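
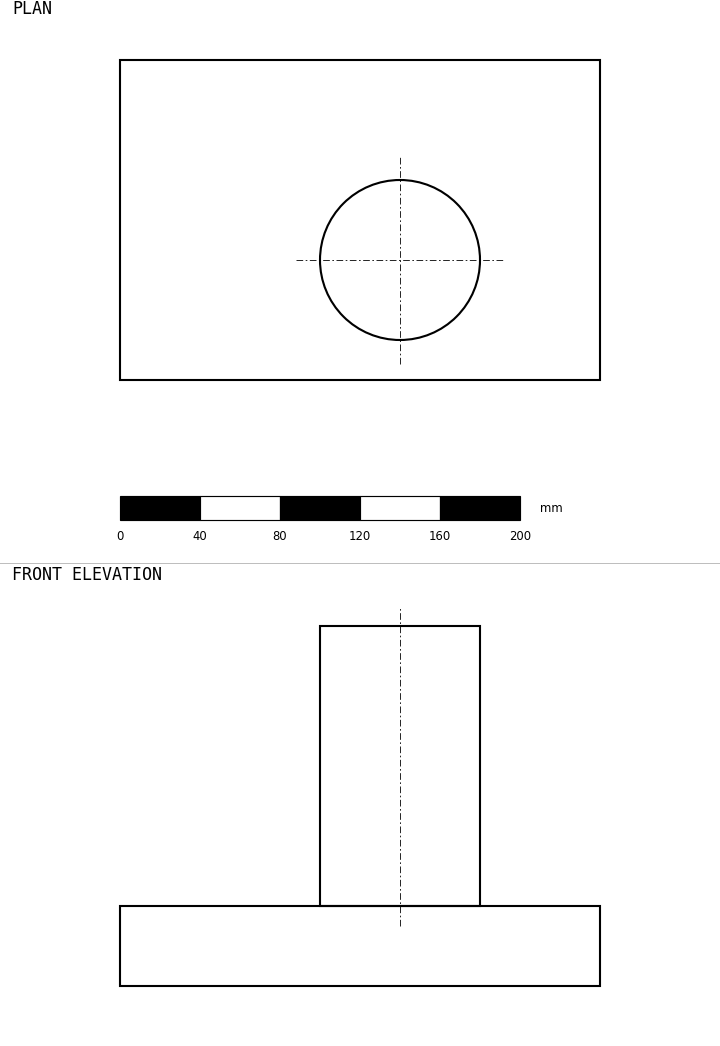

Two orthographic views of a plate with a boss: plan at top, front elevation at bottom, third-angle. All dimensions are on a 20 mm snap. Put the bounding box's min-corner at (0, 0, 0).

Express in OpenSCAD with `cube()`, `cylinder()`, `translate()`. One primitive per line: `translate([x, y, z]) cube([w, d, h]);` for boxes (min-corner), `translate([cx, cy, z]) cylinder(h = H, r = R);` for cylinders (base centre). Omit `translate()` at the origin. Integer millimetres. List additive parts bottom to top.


cube([240, 160, 40]);
translate([140, 60, 40]) cylinder(h = 140, r = 40);


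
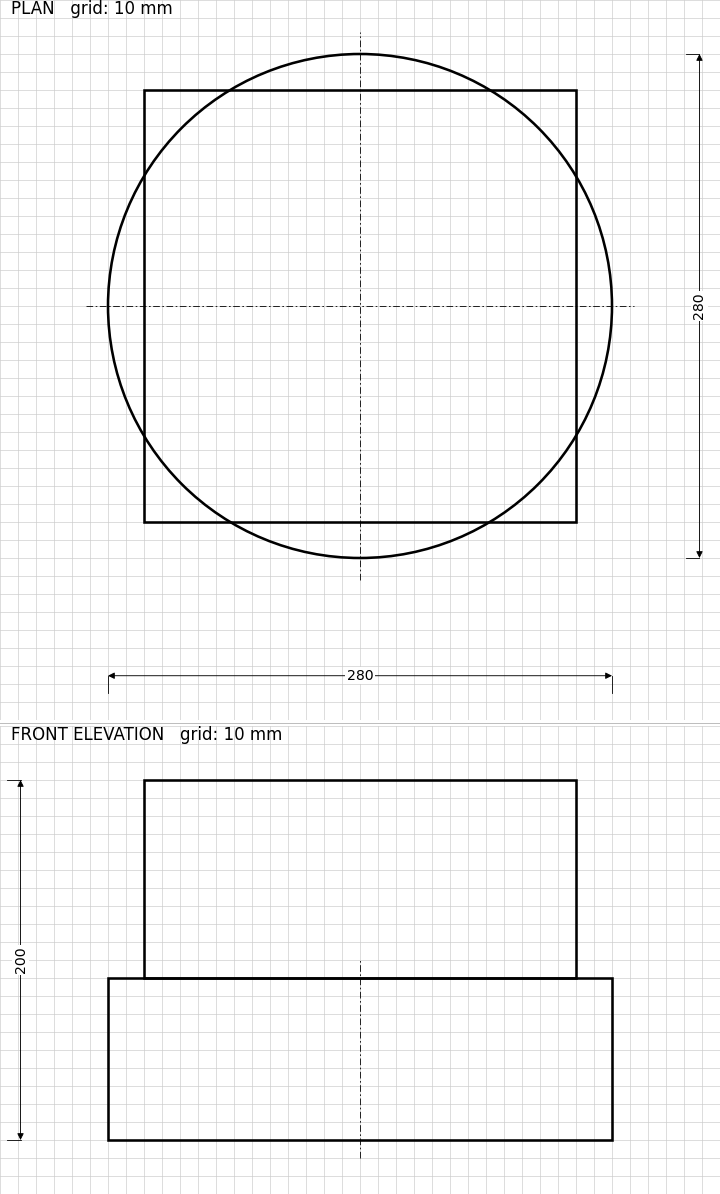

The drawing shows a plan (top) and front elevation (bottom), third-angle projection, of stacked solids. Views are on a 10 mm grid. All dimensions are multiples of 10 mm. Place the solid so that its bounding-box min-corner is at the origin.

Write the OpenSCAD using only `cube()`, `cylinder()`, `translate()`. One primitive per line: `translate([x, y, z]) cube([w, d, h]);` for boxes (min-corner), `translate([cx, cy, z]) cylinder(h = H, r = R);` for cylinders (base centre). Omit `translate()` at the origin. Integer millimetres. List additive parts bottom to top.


translate([140, 140, 0]) cylinder(h = 90, r = 140);
translate([20, 20, 90]) cube([240, 240, 110]);


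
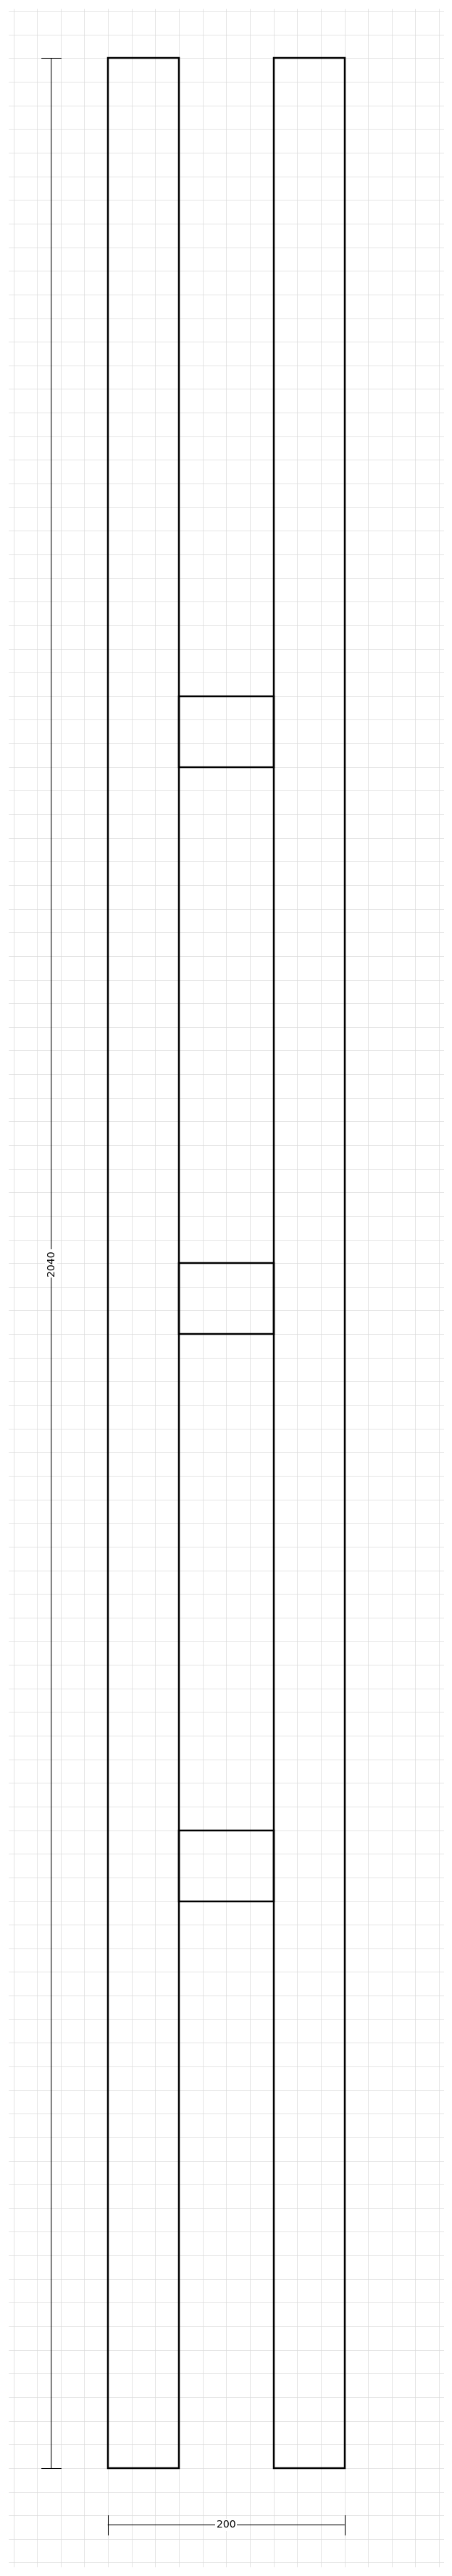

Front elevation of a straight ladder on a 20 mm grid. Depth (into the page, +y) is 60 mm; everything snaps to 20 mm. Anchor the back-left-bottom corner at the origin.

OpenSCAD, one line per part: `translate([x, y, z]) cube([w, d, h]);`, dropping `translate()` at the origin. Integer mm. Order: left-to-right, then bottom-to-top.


cube([60, 60, 2040]);
translate([60, 0, 480]) cube([80, 60, 60]);
translate([60, 0, 960]) cube([80, 60, 60]);
translate([60, 0, 1440]) cube([80, 60, 60]);
translate([140, 0, 0]) cube([60, 60, 2040]);


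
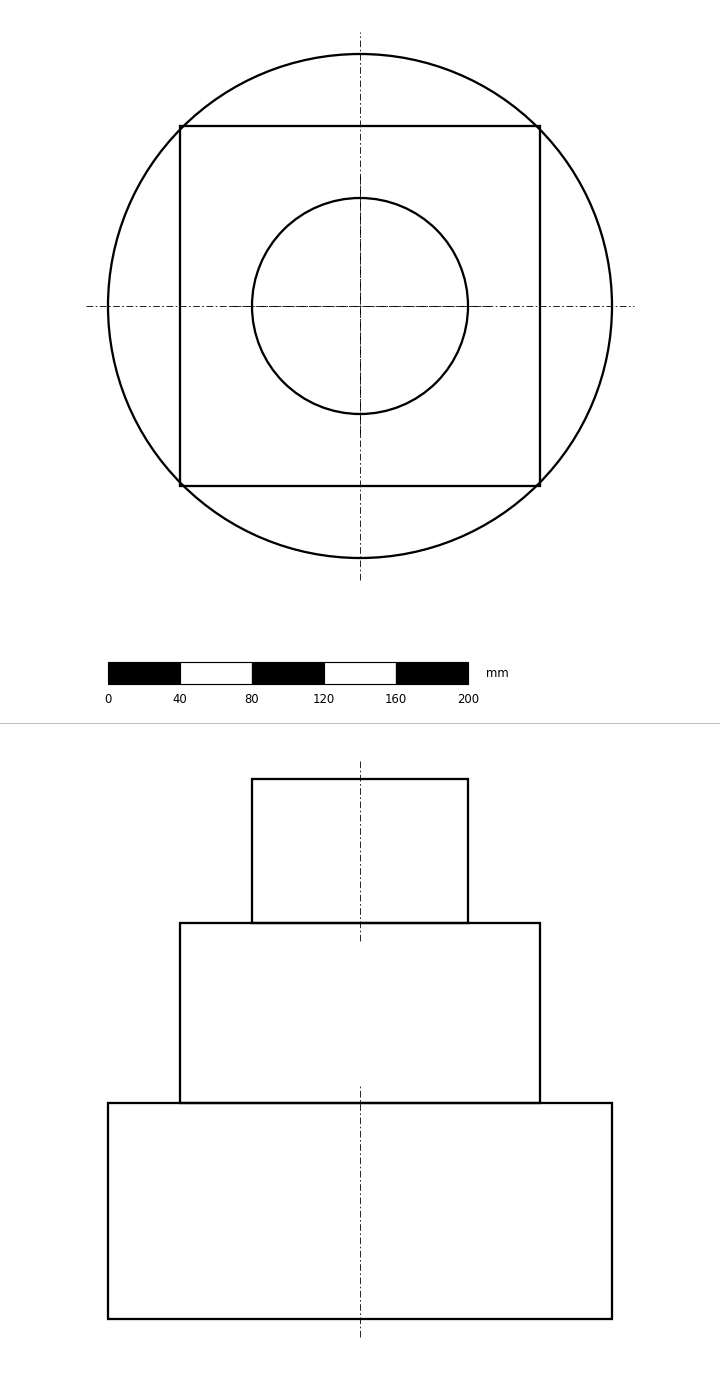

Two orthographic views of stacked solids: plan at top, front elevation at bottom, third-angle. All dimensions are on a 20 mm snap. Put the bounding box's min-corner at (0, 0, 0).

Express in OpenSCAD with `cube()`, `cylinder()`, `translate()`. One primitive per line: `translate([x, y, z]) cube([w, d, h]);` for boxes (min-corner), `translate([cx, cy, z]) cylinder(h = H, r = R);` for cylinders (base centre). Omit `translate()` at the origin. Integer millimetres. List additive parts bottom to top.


translate([140, 140, 0]) cylinder(h = 120, r = 140);
translate([40, 40, 120]) cube([200, 200, 100]);
translate([140, 140, 220]) cylinder(h = 80, r = 60);


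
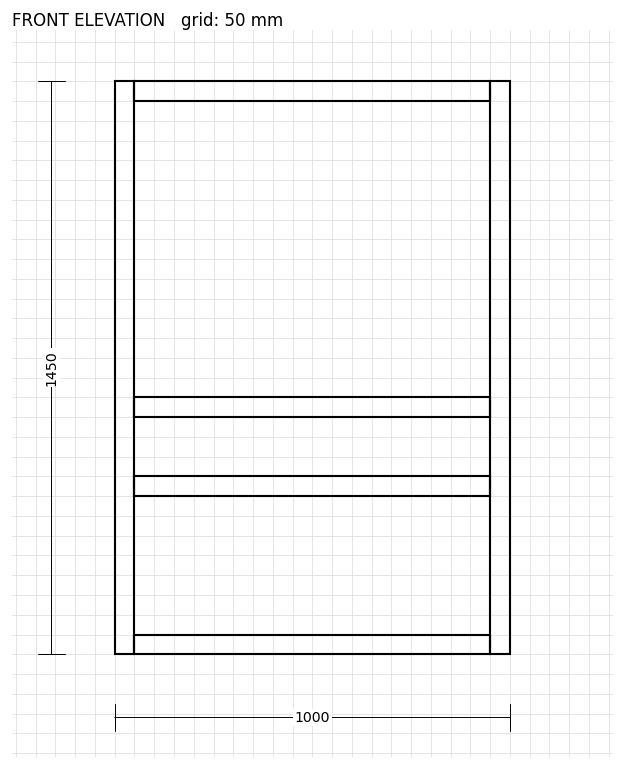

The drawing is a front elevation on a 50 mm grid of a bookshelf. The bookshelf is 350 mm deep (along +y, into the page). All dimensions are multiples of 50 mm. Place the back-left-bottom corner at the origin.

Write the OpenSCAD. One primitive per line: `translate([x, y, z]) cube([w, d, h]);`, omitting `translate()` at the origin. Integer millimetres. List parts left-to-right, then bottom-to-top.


cube([50, 350, 1450]);
translate([50, 0, 0]) cube([900, 350, 50]);
translate([50, 0, 400]) cube([900, 350, 50]);
translate([50, 0, 600]) cube([900, 350, 50]);
translate([50, 0, 1400]) cube([900, 350, 50]);
translate([950, 0, 0]) cube([50, 350, 1450]);


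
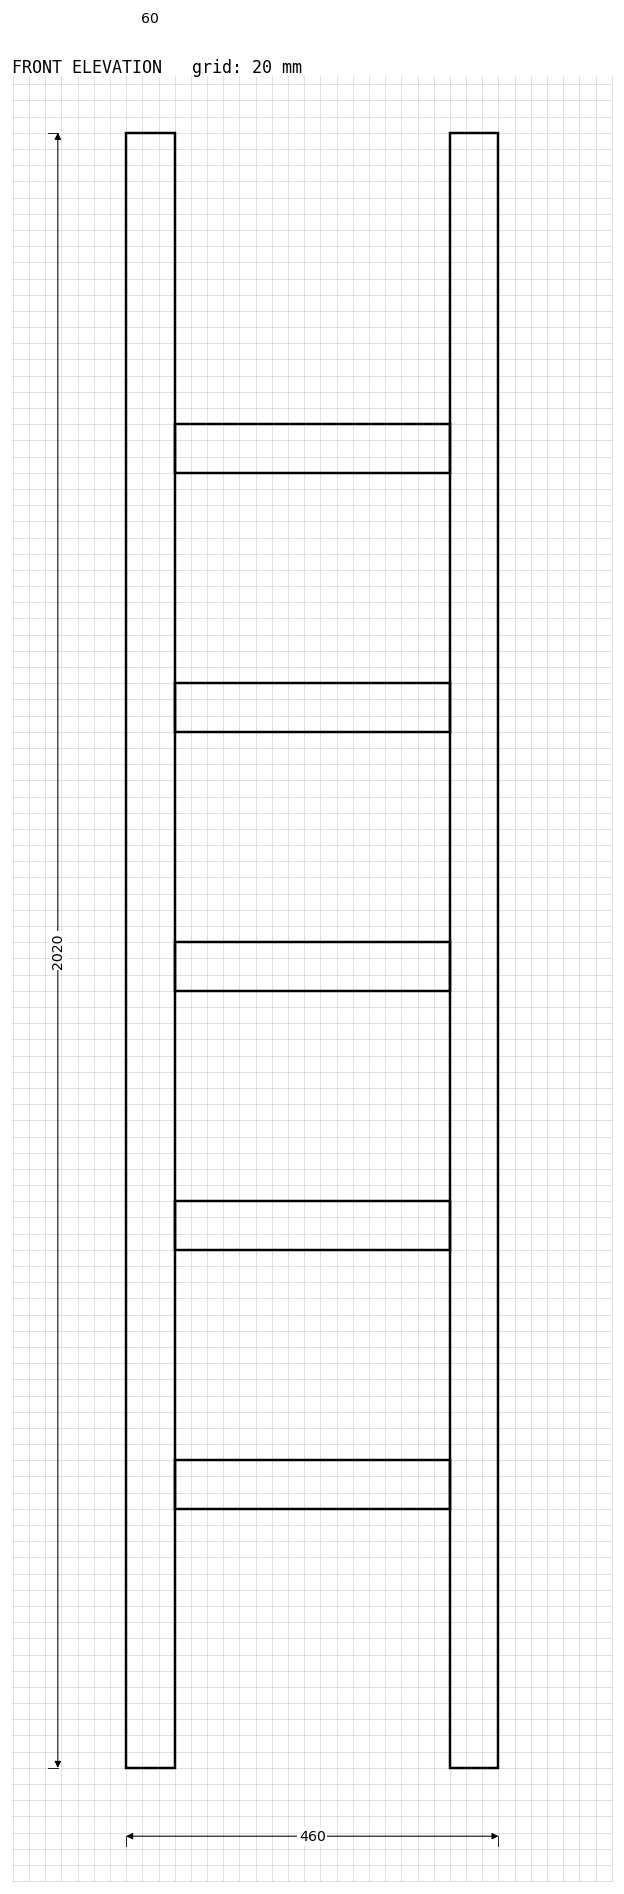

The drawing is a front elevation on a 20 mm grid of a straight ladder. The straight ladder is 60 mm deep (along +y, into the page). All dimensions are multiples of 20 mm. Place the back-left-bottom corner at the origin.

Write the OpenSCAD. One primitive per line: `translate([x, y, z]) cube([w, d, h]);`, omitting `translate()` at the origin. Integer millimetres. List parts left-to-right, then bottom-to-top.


cube([60, 60, 2020]);
translate([60, 0, 320]) cube([340, 60, 60]);
translate([60, 0, 640]) cube([340, 60, 60]);
translate([60, 0, 960]) cube([340, 60, 60]);
translate([60, 0, 1280]) cube([340, 60, 60]);
translate([60, 0, 1600]) cube([340, 60, 60]);
translate([400, 0, 0]) cube([60, 60, 2020]);


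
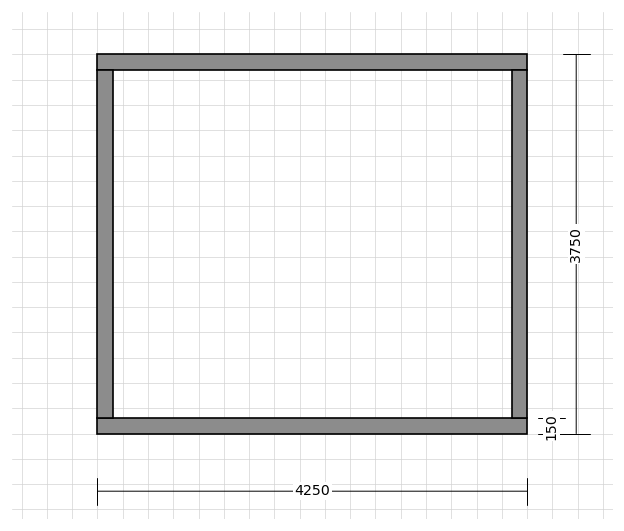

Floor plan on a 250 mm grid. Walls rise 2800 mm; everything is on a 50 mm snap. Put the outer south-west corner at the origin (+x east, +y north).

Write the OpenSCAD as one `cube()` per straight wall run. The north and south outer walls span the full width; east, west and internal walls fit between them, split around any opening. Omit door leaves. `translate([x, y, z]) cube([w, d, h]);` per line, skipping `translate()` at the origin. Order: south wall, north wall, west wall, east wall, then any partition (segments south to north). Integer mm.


cube([4250, 150, 2800]);
translate([0, 3600, 0]) cube([4250, 150, 2800]);
translate([0, 150, 0]) cube([150, 3450, 2800]);
translate([4100, 150, 0]) cube([150, 3450, 2800]);


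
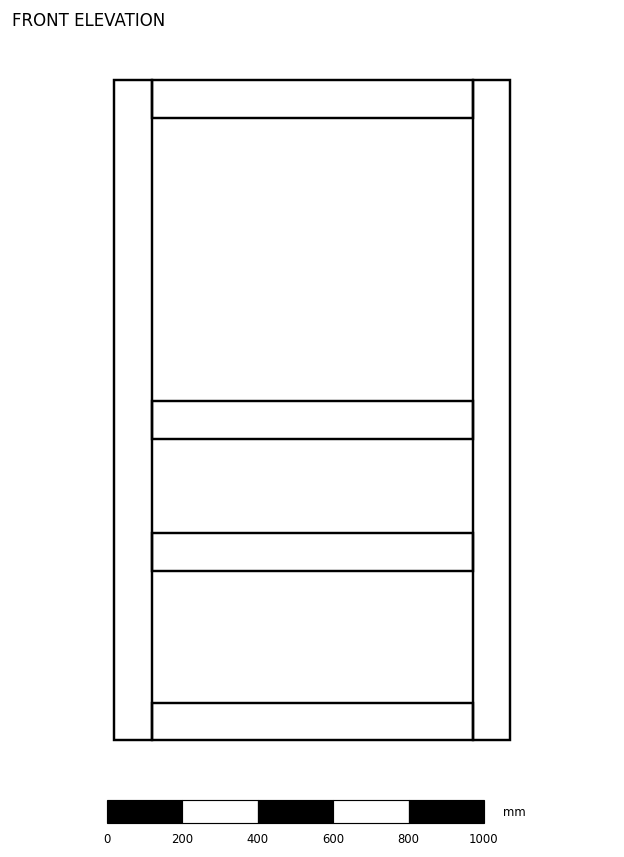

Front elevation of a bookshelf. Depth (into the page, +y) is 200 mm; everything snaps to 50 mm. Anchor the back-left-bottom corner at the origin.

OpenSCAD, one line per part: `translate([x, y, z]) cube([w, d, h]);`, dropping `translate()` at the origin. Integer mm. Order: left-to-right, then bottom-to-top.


cube([100, 200, 1750]);
translate([100, 0, 0]) cube([850, 200, 100]);
translate([100, 0, 450]) cube([850, 200, 100]);
translate([100, 0, 800]) cube([850, 200, 100]);
translate([100, 0, 1650]) cube([850, 200, 100]);
translate([950, 0, 0]) cube([100, 200, 1750]);


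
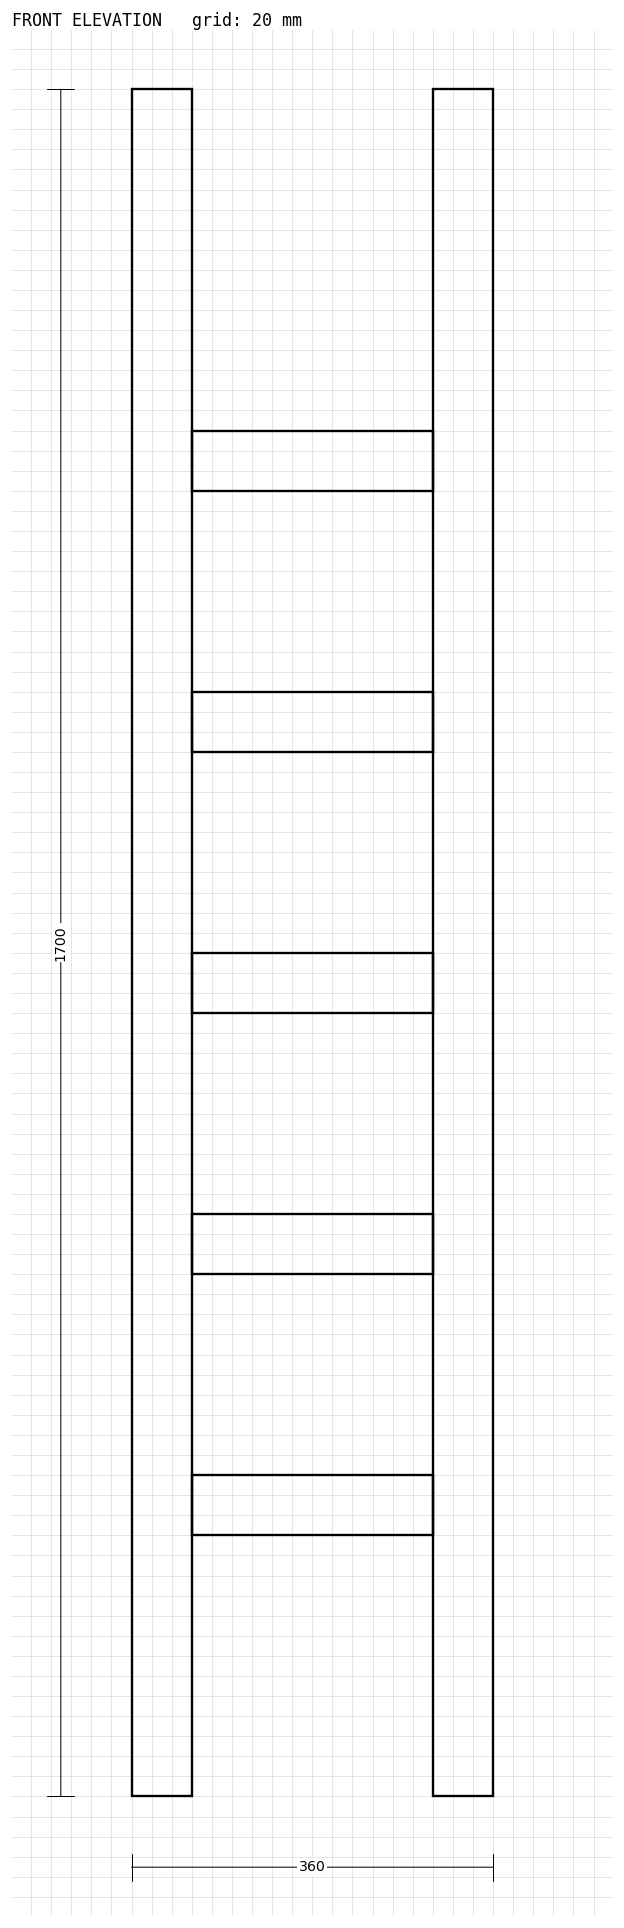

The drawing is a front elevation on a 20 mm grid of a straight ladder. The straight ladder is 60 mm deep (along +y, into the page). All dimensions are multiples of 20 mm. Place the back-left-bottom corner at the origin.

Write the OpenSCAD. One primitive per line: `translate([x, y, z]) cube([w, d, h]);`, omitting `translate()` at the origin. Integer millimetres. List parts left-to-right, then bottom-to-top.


cube([60, 60, 1700]);
translate([60, 0, 260]) cube([240, 60, 60]);
translate([60, 0, 520]) cube([240, 60, 60]);
translate([60, 0, 780]) cube([240, 60, 60]);
translate([60, 0, 1040]) cube([240, 60, 60]);
translate([60, 0, 1300]) cube([240, 60, 60]);
translate([300, 0, 0]) cube([60, 60, 1700]);


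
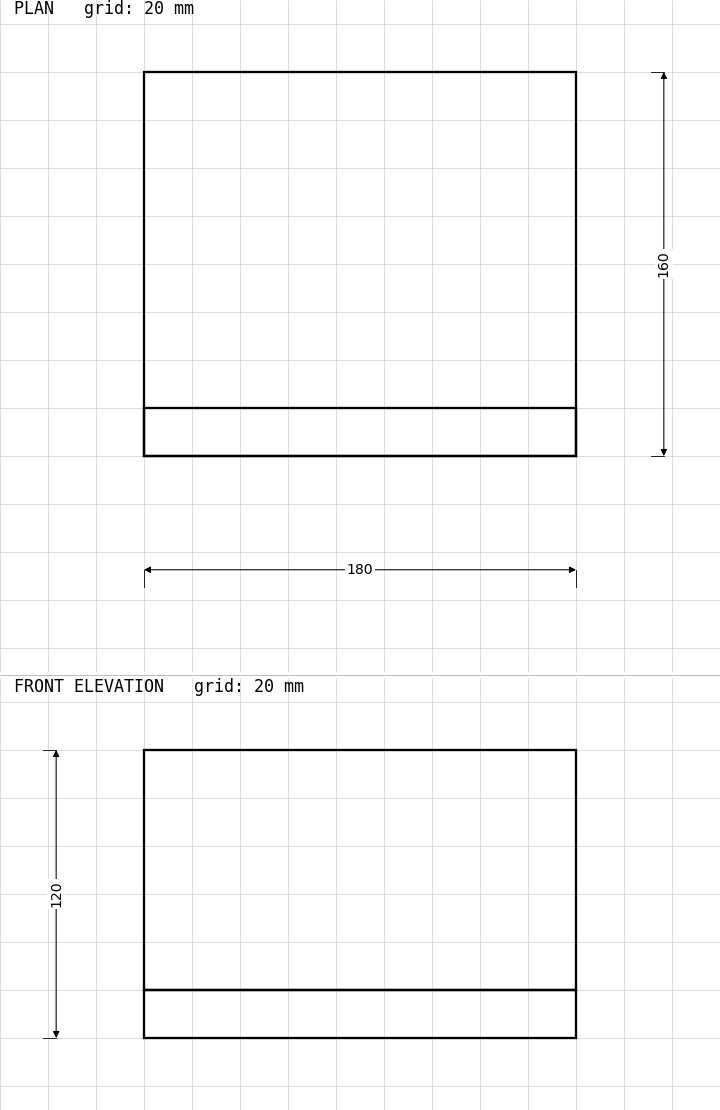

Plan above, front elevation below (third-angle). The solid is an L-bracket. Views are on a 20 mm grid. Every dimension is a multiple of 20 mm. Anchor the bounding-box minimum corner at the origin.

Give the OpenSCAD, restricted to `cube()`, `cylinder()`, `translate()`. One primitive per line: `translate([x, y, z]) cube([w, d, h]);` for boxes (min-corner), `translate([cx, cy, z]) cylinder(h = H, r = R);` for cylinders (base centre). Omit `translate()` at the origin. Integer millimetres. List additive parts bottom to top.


cube([180, 160, 20]);
translate([0, 0, 20]) cube([180, 20, 100]);


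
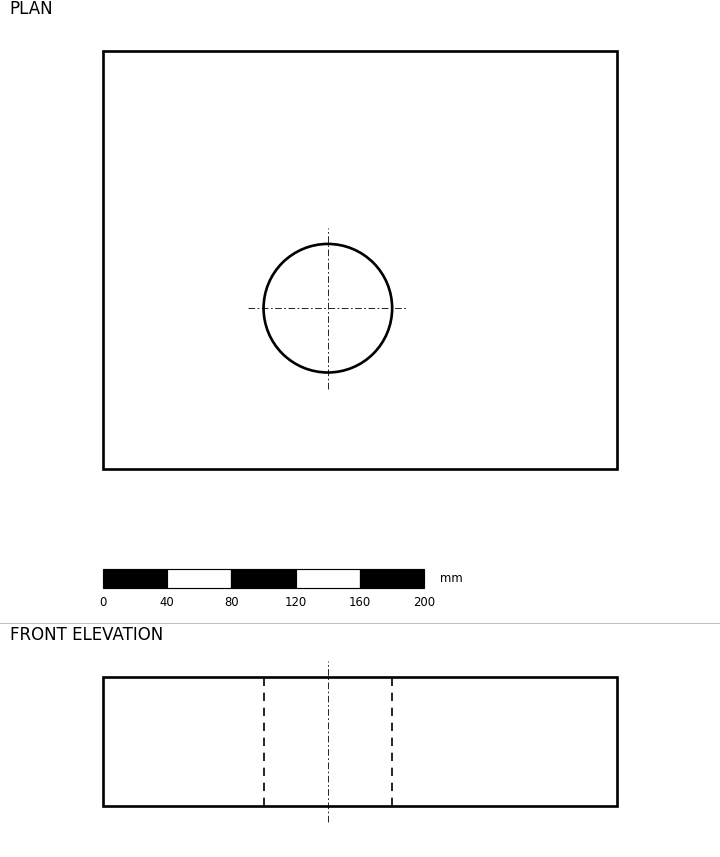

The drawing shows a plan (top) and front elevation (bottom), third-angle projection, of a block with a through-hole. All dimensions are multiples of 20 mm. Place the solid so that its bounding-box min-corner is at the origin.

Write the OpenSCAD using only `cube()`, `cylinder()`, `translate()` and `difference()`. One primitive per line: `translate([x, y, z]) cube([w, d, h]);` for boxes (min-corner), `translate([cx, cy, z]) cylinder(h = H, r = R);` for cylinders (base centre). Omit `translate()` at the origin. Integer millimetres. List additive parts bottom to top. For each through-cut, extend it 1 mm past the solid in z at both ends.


difference() {
  cube([320, 260, 80]);
  translate([140, 100, -1]) cylinder(h = 82, r = 40);
}


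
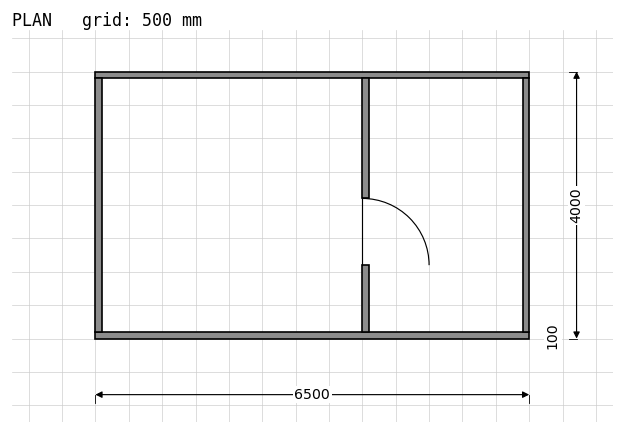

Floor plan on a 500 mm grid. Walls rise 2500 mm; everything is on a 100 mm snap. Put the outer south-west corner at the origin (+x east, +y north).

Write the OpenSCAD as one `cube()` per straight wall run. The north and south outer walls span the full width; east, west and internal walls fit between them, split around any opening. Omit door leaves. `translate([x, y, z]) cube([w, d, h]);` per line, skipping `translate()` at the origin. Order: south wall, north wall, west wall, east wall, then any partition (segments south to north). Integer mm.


cube([6500, 100, 2500]);
translate([0, 3900, 0]) cube([6500, 100, 2500]);
translate([0, 100, 0]) cube([100, 3800, 2500]);
translate([6400, 100, 0]) cube([100, 3800, 2500]);
translate([4000, 100, 0]) cube([100, 1000, 2500]);
translate([4000, 2100, 0]) cube([100, 1800, 2500]);


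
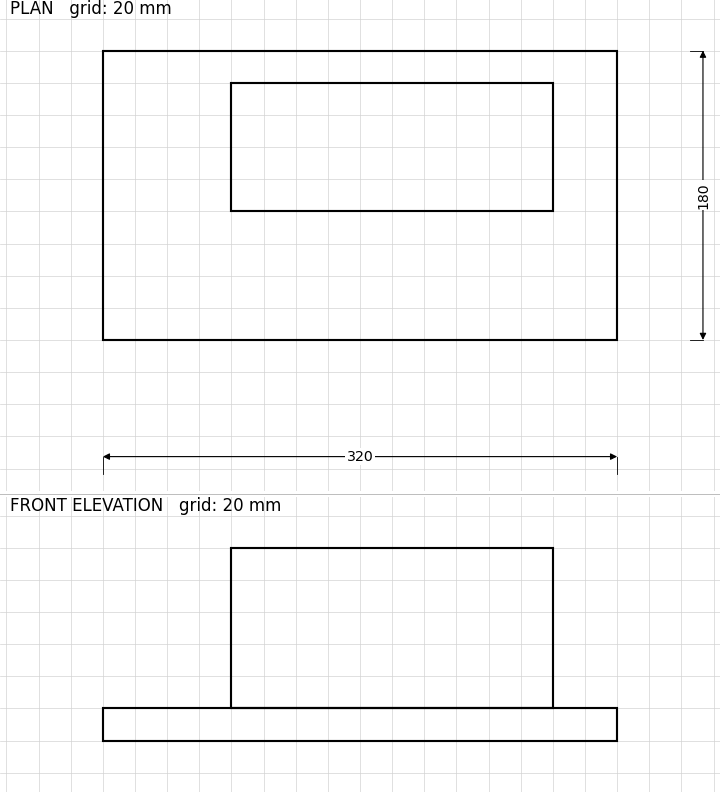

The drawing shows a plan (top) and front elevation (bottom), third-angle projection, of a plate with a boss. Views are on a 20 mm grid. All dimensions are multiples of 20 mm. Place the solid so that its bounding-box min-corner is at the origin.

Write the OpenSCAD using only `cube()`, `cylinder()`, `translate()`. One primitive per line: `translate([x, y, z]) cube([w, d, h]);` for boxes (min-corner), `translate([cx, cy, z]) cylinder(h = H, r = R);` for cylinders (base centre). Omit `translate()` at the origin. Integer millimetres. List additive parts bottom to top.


cube([320, 180, 20]);
translate([80, 80, 20]) cube([200, 80, 100]);


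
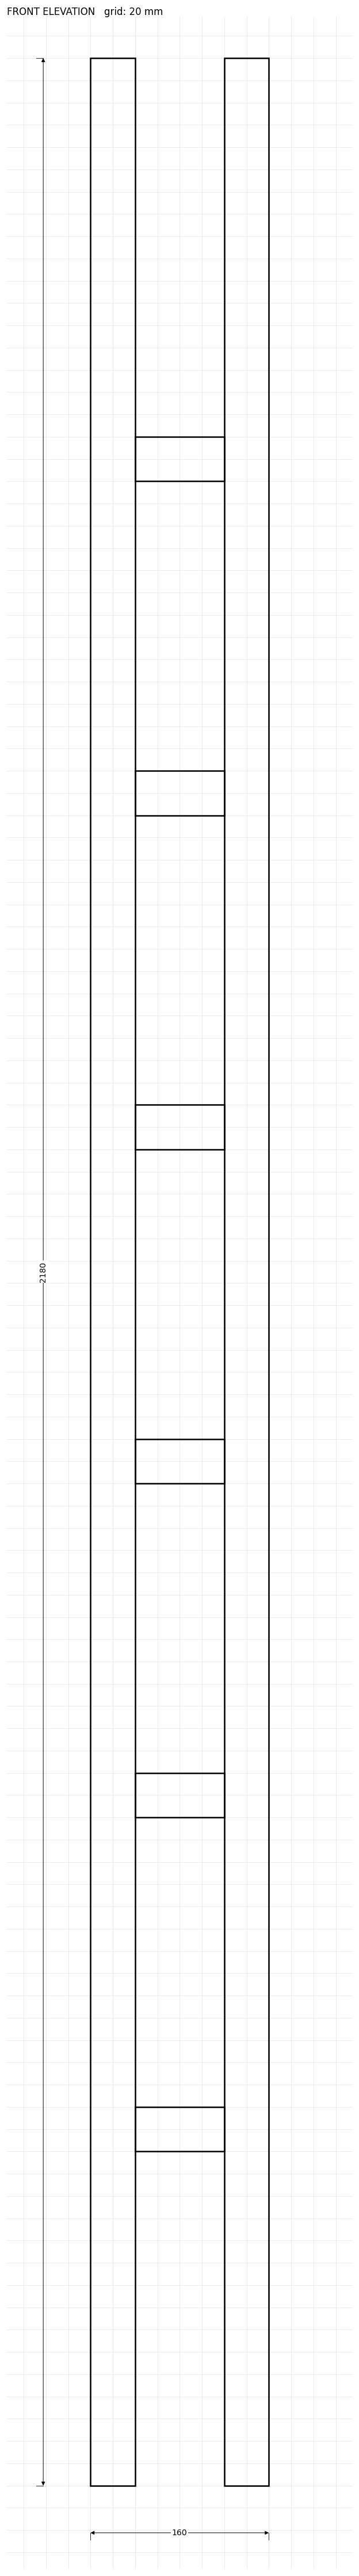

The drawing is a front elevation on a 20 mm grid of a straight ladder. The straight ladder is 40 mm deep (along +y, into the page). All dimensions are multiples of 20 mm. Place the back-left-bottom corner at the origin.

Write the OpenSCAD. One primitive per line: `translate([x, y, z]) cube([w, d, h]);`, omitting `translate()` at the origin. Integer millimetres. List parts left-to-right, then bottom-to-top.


cube([40, 40, 2180]);
translate([40, 0, 300]) cube([80, 40, 40]);
translate([40, 0, 600]) cube([80, 40, 40]);
translate([40, 0, 900]) cube([80, 40, 40]);
translate([40, 0, 1200]) cube([80, 40, 40]);
translate([40, 0, 1500]) cube([80, 40, 40]);
translate([40, 0, 1800]) cube([80, 40, 40]);
translate([120, 0, 0]) cube([40, 40, 2180]);


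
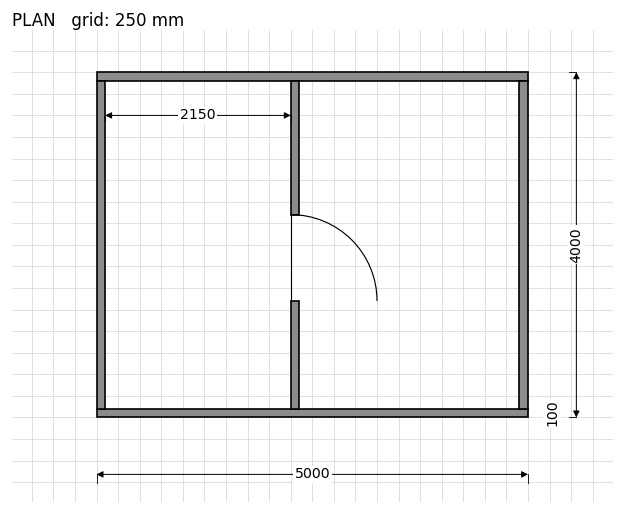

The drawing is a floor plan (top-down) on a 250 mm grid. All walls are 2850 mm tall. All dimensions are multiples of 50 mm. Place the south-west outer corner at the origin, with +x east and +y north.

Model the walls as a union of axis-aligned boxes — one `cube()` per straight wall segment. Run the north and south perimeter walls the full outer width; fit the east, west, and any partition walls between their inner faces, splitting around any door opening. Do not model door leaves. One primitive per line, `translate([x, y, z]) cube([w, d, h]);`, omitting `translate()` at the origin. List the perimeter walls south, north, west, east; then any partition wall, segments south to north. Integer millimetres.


cube([5000, 100, 2850]);
translate([0, 3900, 0]) cube([5000, 100, 2850]);
translate([0, 100, 0]) cube([100, 3800, 2850]);
translate([4900, 100, 0]) cube([100, 3800, 2850]);
translate([2250, 100, 0]) cube([100, 1250, 2850]);
translate([2250, 2350, 0]) cube([100, 1550, 2850]);


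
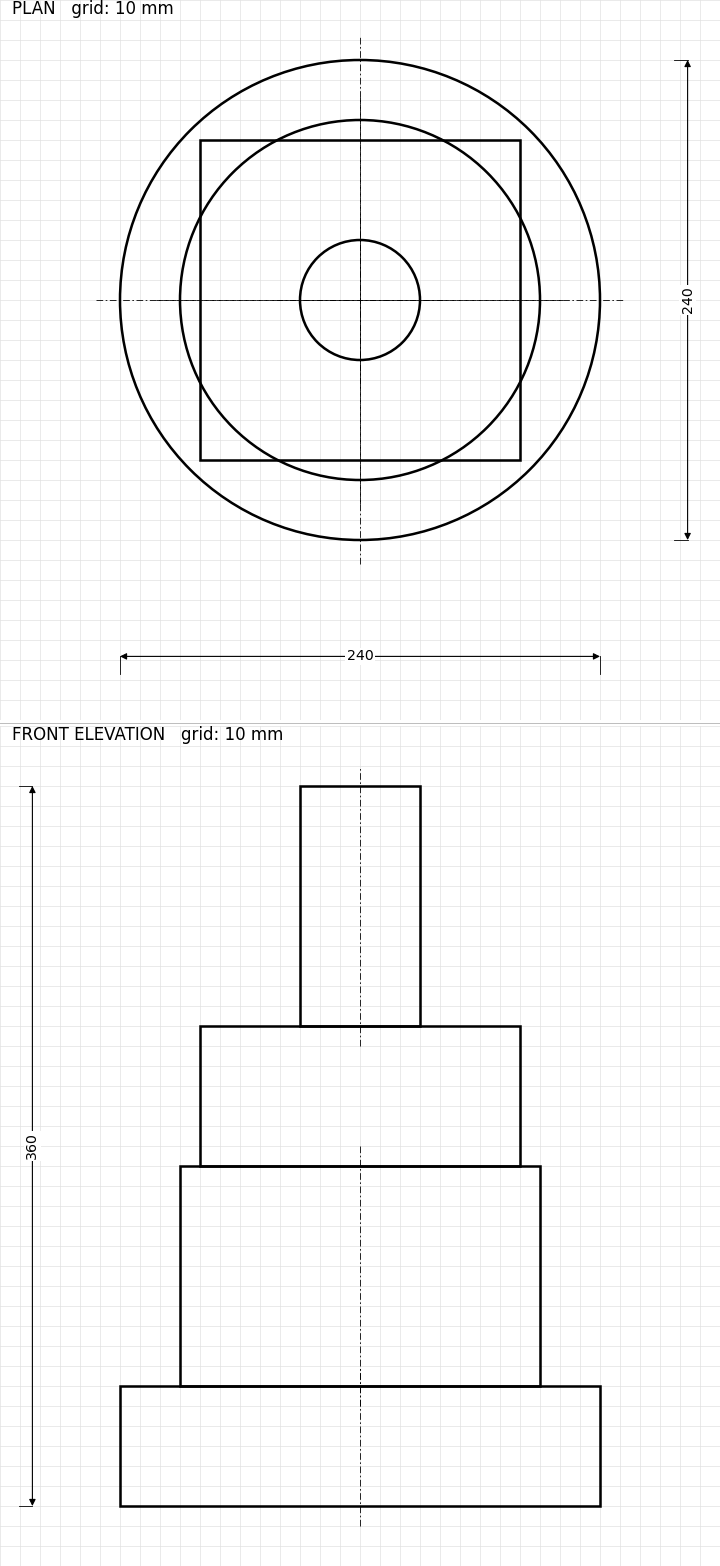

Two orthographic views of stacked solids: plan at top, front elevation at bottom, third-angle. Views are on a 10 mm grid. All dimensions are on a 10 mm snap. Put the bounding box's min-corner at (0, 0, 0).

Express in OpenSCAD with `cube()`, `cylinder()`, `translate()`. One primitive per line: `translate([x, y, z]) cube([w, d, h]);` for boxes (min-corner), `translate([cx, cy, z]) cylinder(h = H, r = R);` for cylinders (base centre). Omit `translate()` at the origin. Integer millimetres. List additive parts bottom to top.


translate([120, 120, 0]) cylinder(h = 60, r = 120);
translate([120, 120, 60]) cylinder(h = 110, r = 90);
translate([40, 40, 170]) cube([160, 160, 70]);
translate([120, 120, 240]) cylinder(h = 120, r = 30);


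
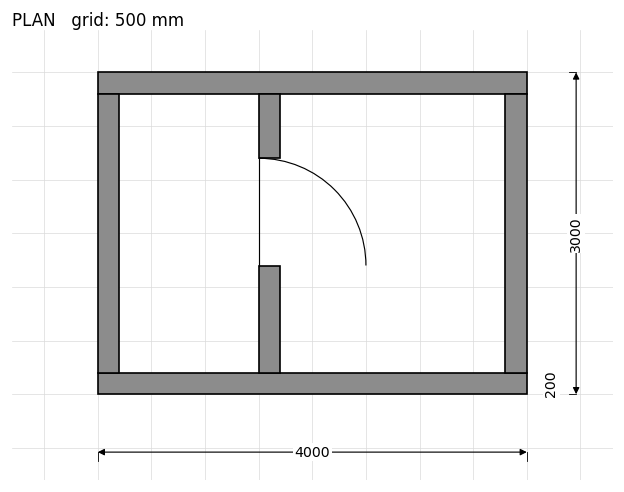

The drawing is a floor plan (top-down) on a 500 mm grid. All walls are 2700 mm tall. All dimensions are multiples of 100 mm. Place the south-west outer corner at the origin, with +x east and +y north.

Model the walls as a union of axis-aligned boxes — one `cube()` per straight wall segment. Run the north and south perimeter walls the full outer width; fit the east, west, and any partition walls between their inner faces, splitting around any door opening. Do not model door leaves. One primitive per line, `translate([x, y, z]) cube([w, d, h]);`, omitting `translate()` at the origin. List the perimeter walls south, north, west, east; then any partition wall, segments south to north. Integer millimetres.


cube([4000, 200, 2700]);
translate([0, 2800, 0]) cube([4000, 200, 2700]);
translate([0, 200, 0]) cube([200, 2600, 2700]);
translate([3800, 200, 0]) cube([200, 2600, 2700]);
translate([1500, 200, 0]) cube([200, 1000, 2700]);
translate([1500, 2200, 0]) cube([200, 600, 2700]);


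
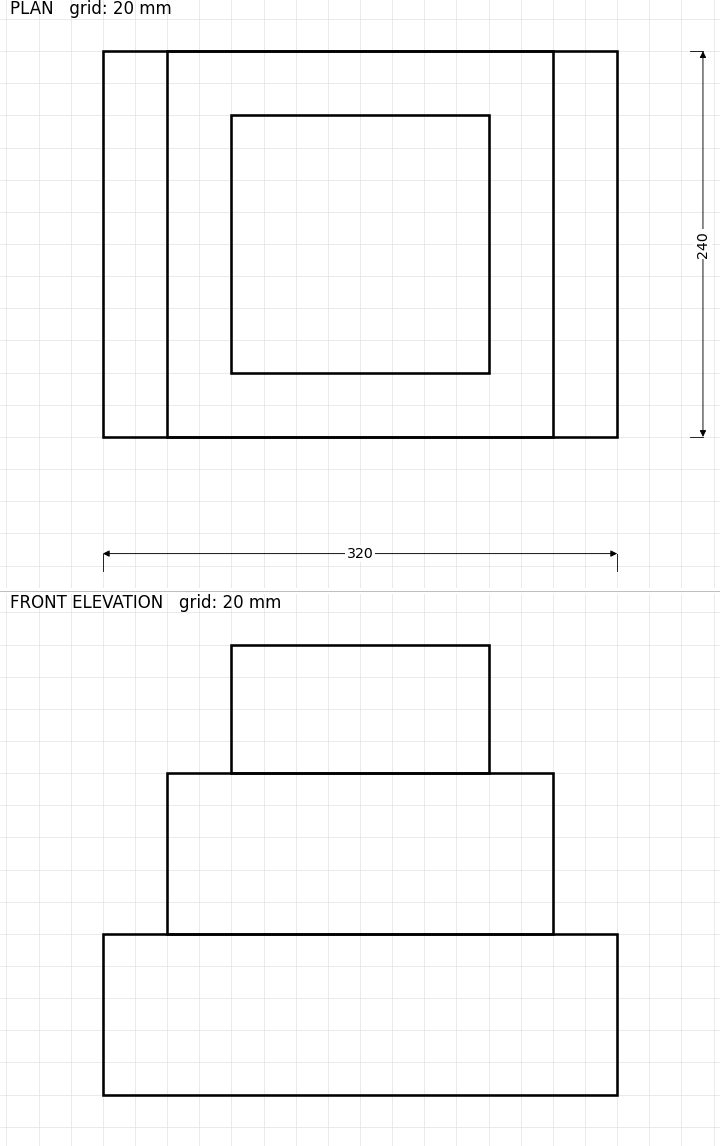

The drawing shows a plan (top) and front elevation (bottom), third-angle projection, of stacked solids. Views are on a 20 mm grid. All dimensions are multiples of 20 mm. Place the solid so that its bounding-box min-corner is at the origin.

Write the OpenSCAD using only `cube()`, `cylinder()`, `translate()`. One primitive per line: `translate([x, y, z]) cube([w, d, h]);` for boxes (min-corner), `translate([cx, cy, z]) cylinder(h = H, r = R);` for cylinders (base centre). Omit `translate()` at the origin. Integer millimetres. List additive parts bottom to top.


cube([320, 240, 100]);
translate([40, 0, 100]) cube([240, 240, 100]);
translate([80, 40, 200]) cube([160, 160, 80]);


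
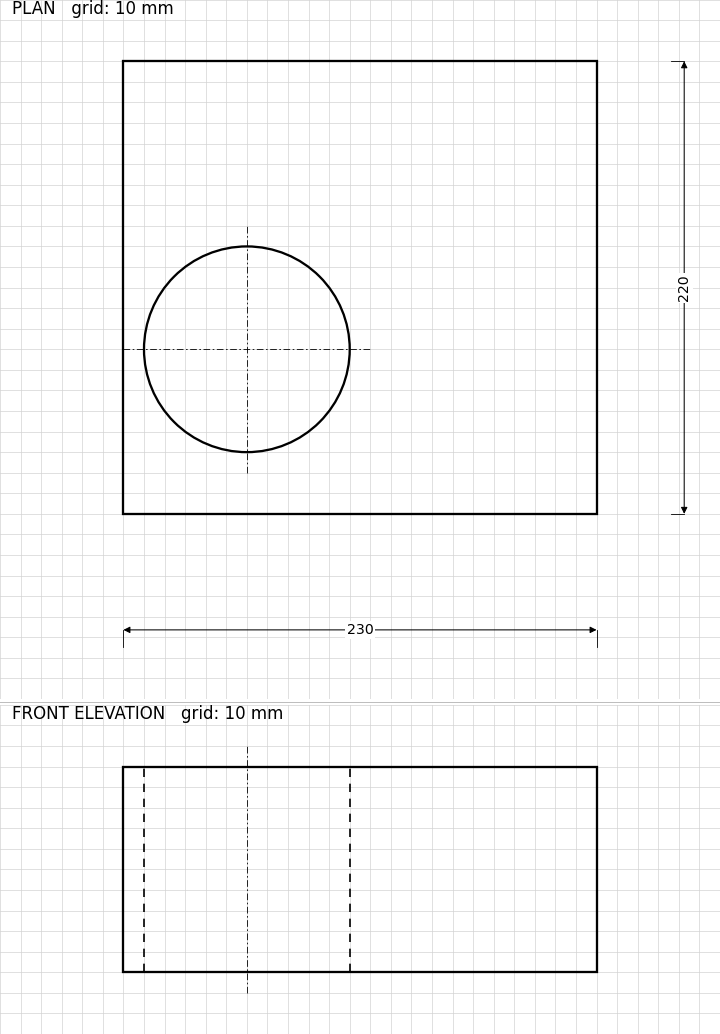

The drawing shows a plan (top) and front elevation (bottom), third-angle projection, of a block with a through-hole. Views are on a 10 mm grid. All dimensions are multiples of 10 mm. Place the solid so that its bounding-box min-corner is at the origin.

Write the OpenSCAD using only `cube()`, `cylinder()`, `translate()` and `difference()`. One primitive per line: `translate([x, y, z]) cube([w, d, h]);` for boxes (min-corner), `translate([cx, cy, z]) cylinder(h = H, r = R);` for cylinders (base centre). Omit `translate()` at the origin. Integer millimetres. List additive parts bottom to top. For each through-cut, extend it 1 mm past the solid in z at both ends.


difference() {
  cube([230, 220, 100]);
  translate([60, 80, -1]) cylinder(h = 102, r = 50);
}


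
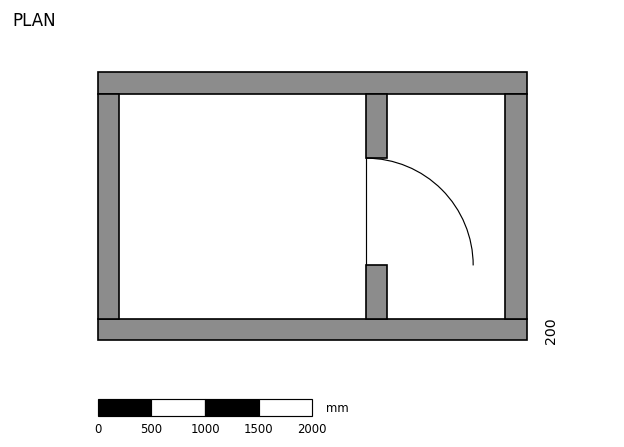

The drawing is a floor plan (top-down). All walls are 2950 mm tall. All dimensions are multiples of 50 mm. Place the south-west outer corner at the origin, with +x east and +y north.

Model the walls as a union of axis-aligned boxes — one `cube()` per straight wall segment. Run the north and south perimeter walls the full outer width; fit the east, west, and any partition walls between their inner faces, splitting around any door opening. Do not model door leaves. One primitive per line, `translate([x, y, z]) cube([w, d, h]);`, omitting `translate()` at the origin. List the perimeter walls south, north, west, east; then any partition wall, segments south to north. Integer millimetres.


cube([4000, 200, 2950]);
translate([0, 2300, 0]) cube([4000, 200, 2950]);
translate([0, 200, 0]) cube([200, 2100, 2950]);
translate([3800, 200, 0]) cube([200, 2100, 2950]);
translate([2500, 200, 0]) cube([200, 500, 2950]);
translate([2500, 1700, 0]) cube([200, 600, 2950]);


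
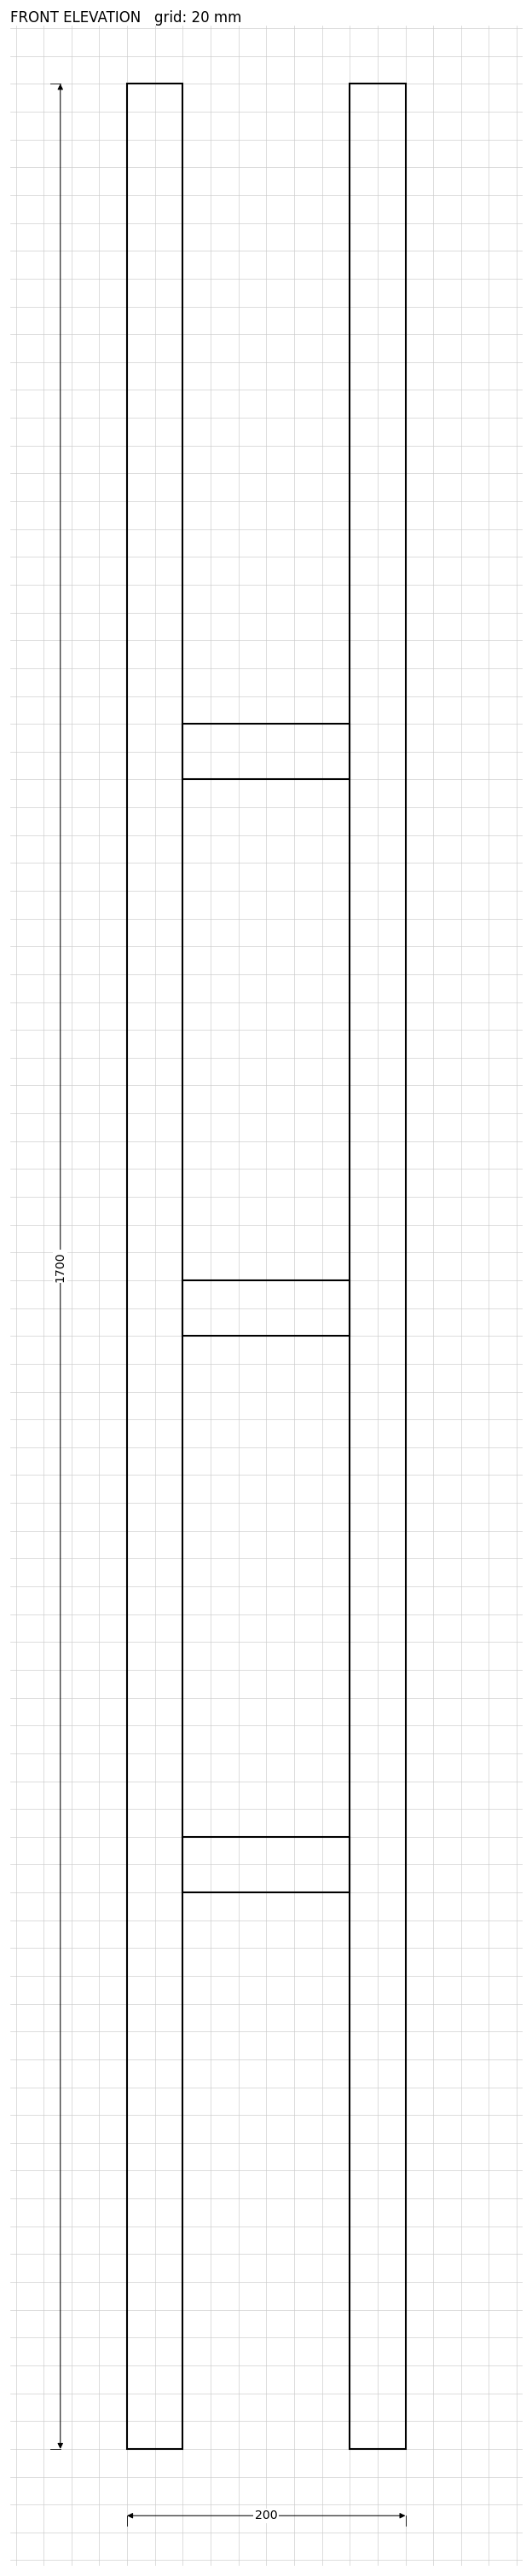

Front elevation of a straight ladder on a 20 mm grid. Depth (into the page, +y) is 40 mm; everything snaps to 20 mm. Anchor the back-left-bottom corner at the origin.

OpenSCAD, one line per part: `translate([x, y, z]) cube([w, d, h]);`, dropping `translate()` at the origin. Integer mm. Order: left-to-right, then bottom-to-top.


cube([40, 40, 1700]);
translate([40, 0, 400]) cube([120, 40, 40]);
translate([40, 0, 800]) cube([120, 40, 40]);
translate([40, 0, 1200]) cube([120, 40, 40]);
translate([160, 0, 0]) cube([40, 40, 1700]);


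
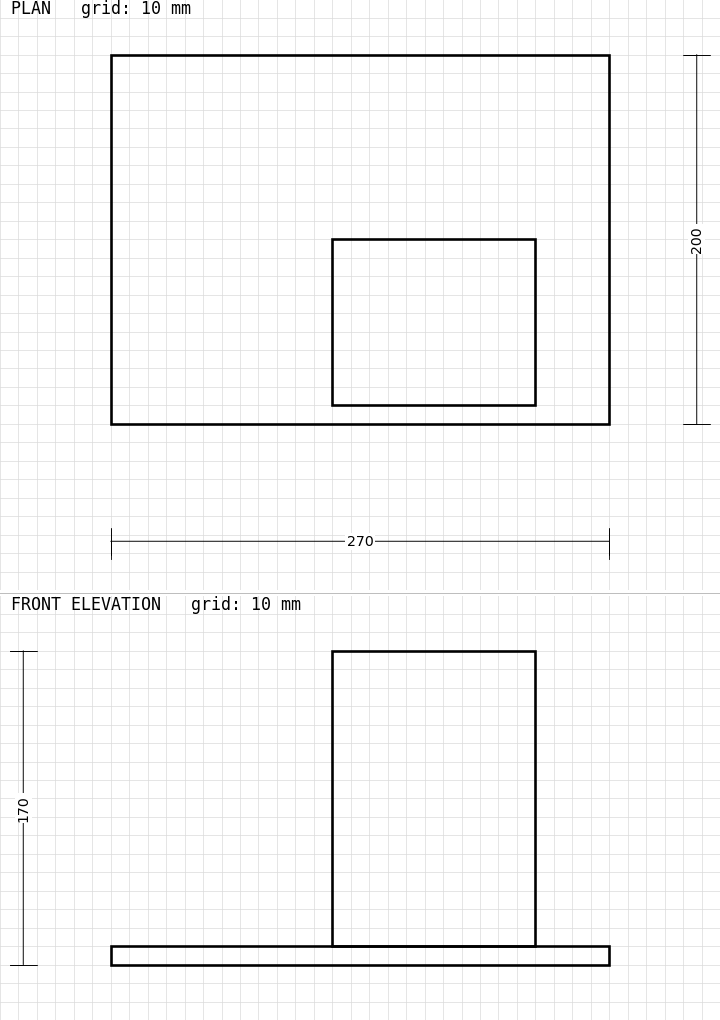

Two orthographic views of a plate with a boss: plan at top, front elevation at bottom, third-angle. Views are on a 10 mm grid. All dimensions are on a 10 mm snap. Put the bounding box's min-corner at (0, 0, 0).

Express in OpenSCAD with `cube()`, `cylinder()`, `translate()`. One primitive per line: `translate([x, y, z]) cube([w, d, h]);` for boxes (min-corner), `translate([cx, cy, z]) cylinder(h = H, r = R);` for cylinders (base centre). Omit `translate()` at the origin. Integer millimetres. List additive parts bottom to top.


cube([270, 200, 10]);
translate([120, 10, 10]) cube([110, 90, 160]);


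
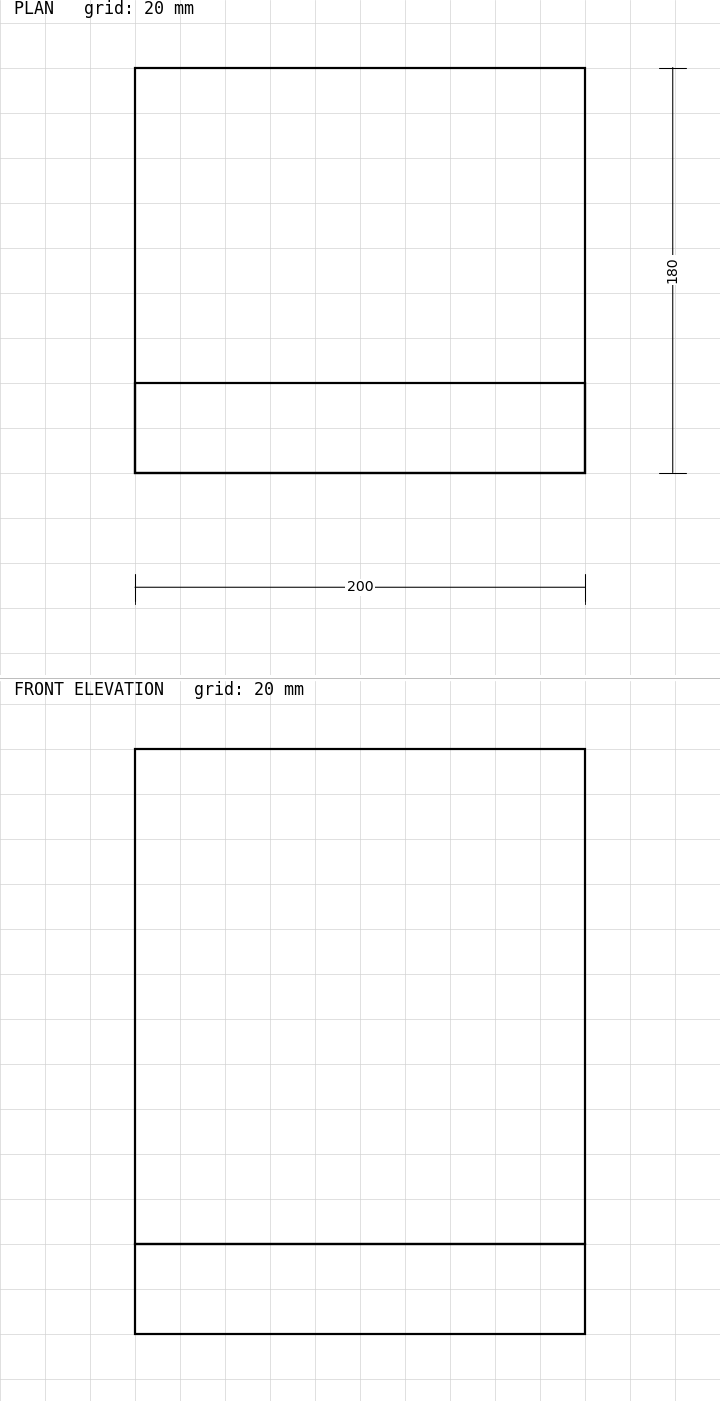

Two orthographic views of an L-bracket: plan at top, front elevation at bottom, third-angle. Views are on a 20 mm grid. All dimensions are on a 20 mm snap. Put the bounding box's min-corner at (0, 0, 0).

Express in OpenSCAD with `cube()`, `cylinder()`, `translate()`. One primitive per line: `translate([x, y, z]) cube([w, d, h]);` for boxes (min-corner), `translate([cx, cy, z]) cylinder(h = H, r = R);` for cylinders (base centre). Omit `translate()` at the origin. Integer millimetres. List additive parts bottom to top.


cube([200, 180, 40]);
translate([0, 0, 40]) cube([200, 40, 220]);


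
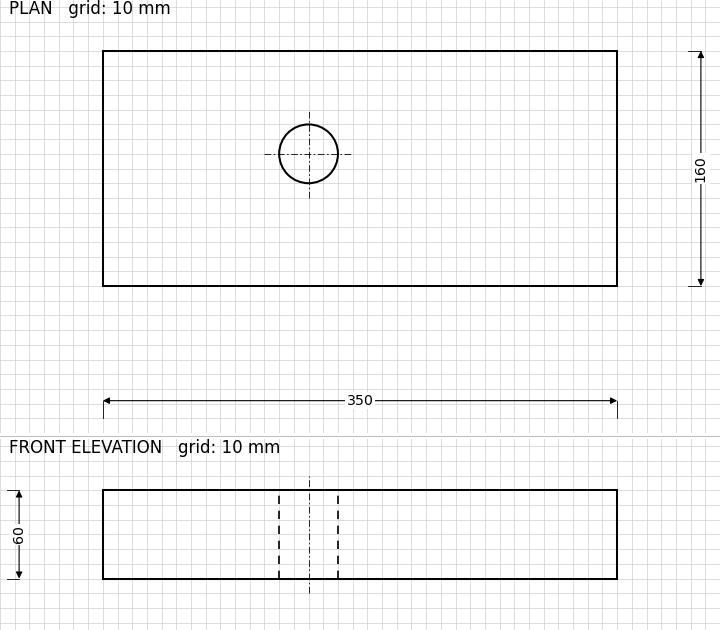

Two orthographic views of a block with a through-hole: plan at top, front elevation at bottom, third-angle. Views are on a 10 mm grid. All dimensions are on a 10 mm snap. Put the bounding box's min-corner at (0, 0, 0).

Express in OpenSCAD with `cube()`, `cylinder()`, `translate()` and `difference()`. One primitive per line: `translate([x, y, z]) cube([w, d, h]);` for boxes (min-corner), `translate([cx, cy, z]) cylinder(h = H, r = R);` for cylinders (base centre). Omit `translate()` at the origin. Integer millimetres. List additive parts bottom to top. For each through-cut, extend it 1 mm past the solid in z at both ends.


difference() {
  cube([350, 160, 60]);
  translate([140, 90, -1]) cylinder(h = 62, r = 20);
}


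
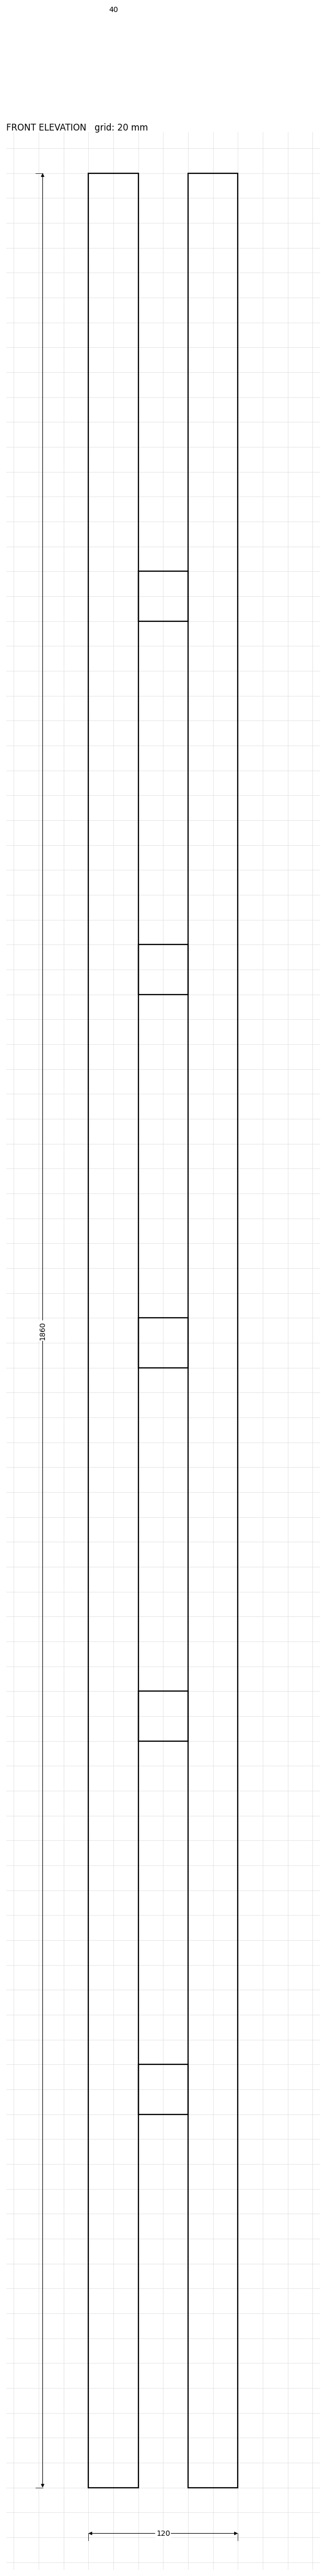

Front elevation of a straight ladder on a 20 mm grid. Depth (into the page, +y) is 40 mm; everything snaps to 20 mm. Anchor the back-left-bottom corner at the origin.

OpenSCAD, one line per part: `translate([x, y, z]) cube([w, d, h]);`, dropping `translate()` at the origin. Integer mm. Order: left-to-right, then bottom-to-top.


cube([40, 40, 1860]);
translate([40, 0, 300]) cube([40, 40, 40]);
translate([40, 0, 600]) cube([40, 40, 40]);
translate([40, 0, 900]) cube([40, 40, 40]);
translate([40, 0, 1200]) cube([40, 40, 40]);
translate([40, 0, 1500]) cube([40, 40, 40]);
translate([80, 0, 0]) cube([40, 40, 1860]);


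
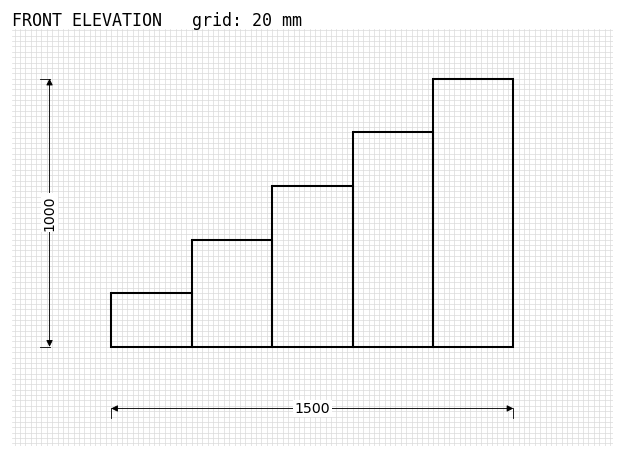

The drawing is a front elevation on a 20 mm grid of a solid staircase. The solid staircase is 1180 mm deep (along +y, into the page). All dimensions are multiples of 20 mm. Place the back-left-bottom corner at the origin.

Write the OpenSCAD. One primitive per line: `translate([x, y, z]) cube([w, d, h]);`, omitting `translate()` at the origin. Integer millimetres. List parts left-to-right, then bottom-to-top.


cube([300, 1180, 200]);
translate([300, 0, 0]) cube([300, 1180, 400]);
translate([600, 0, 0]) cube([300, 1180, 600]);
translate([900, 0, 0]) cube([300, 1180, 800]);
translate([1200, 0, 0]) cube([300, 1180, 1000]);


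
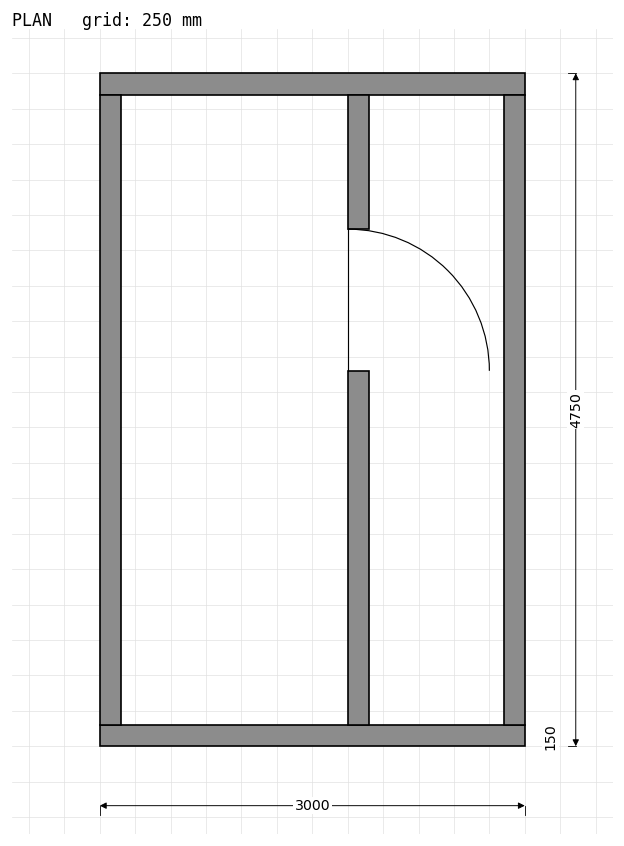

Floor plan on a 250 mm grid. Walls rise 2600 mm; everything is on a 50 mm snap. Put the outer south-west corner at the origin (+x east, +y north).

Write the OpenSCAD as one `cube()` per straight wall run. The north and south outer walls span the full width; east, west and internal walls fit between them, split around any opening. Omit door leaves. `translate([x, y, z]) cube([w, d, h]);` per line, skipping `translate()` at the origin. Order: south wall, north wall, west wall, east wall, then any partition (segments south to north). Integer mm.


cube([3000, 150, 2600]);
translate([0, 4600, 0]) cube([3000, 150, 2600]);
translate([0, 150, 0]) cube([150, 4450, 2600]);
translate([2850, 150, 0]) cube([150, 4450, 2600]);
translate([1750, 150, 0]) cube([150, 2500, 2600]);
translate([1750, 3650, 0]) cube([150, 950, 2600]);


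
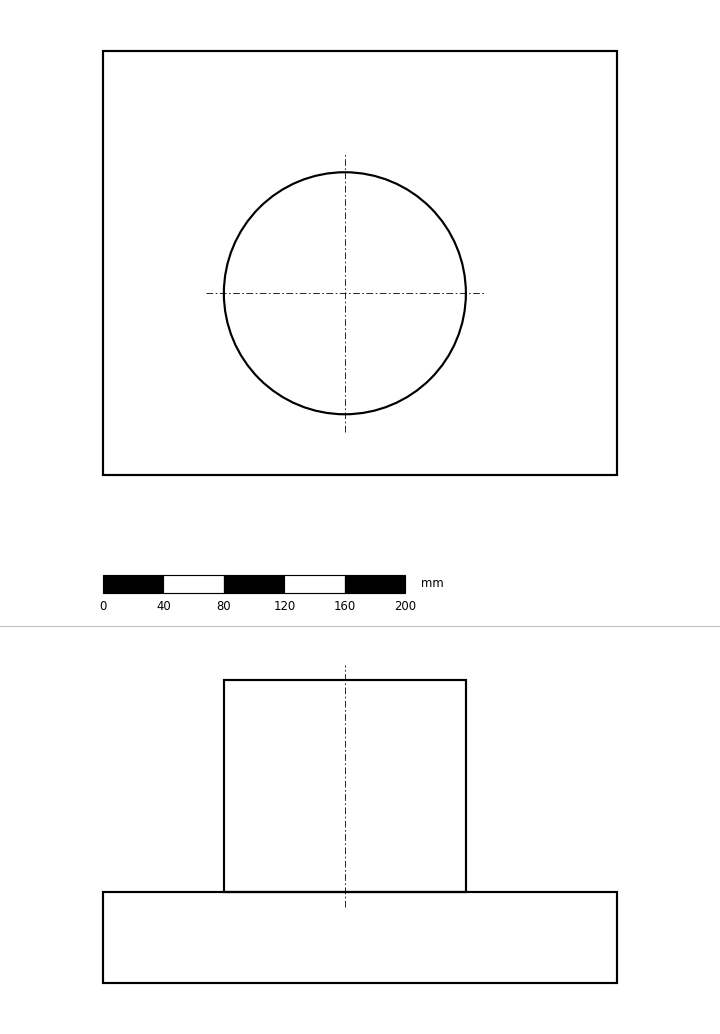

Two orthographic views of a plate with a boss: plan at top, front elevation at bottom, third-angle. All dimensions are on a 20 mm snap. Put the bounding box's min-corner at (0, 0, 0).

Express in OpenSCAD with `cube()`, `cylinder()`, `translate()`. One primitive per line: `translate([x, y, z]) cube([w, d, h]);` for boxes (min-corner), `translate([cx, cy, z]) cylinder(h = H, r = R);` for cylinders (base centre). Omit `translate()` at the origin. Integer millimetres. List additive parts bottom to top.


cube([340, 280, 60]);
translate([160, 120, 60]) cylinder(h = 140, r = 80);


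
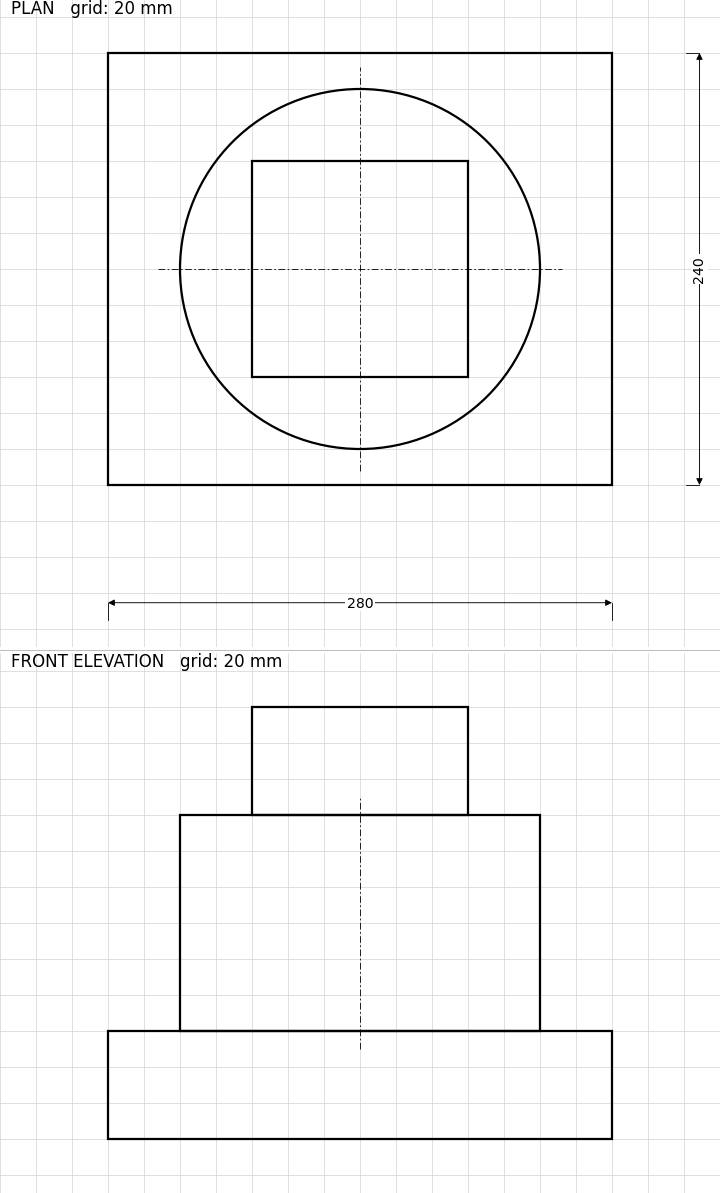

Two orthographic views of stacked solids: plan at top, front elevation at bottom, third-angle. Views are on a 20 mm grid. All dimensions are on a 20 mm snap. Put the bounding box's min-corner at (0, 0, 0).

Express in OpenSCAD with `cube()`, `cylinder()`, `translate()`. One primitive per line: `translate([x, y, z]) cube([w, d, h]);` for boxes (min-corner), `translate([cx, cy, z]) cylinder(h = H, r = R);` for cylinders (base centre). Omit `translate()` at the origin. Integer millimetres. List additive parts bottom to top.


cube([280, 240, 60]);
translate([140, 120, 60]) cylinder(h = 120, r = 100);
translate([80, 60, 180]) cube([120, 120, 60]);


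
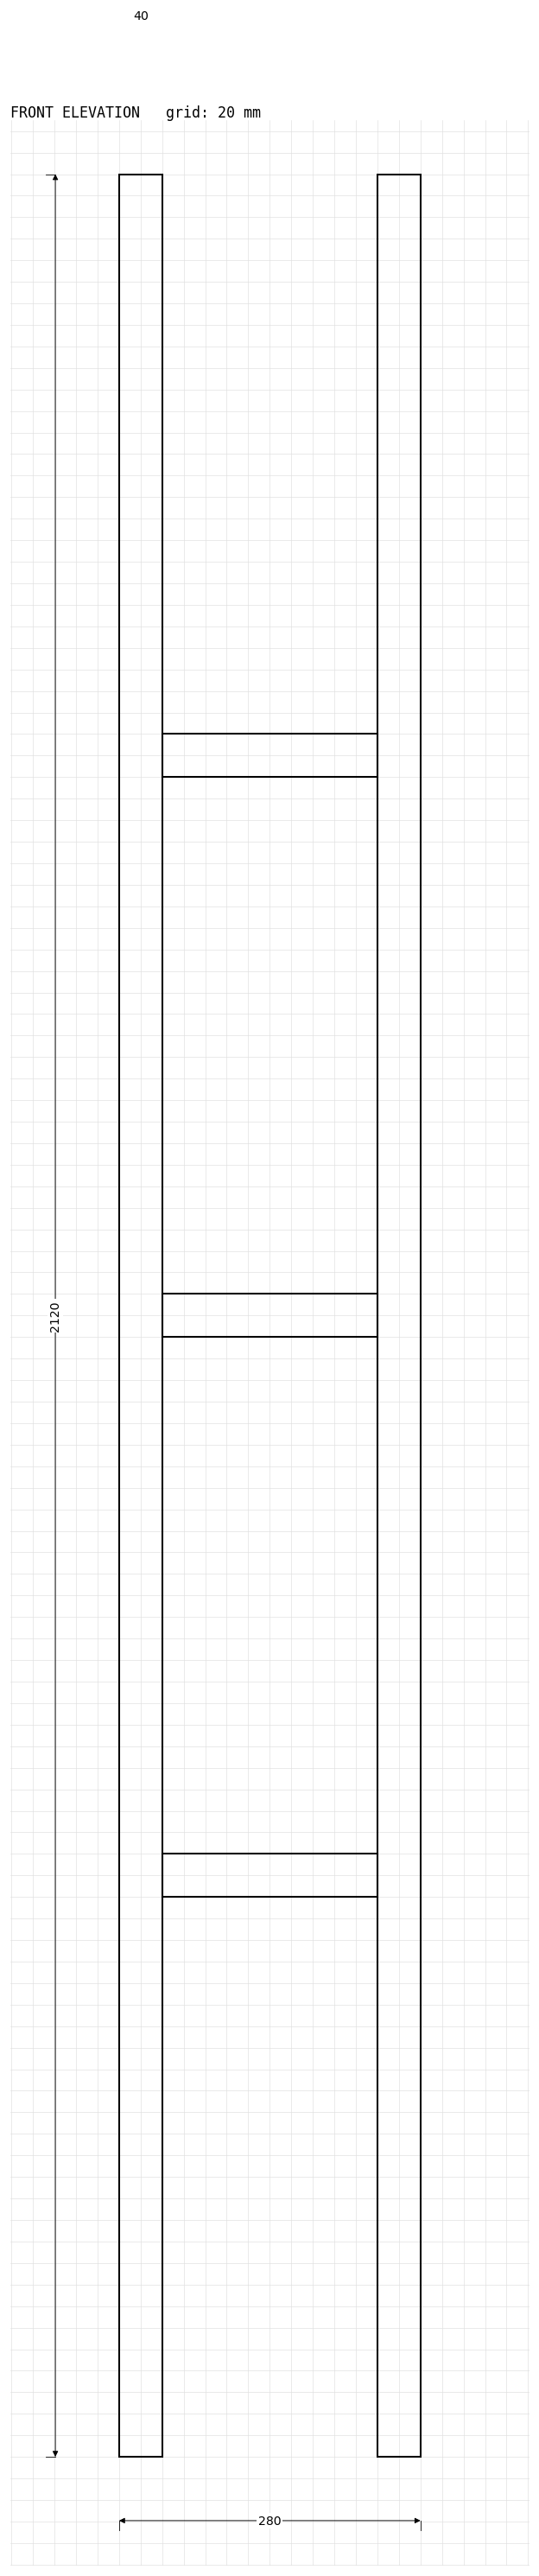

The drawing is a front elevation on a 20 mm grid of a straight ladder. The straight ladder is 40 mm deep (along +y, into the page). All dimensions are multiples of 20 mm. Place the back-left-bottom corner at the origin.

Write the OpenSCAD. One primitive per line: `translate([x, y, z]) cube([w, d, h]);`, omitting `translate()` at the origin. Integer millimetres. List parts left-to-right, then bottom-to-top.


cube([40, 40, 2120]);
translate([40, 0, 520]) cube([200, 40, 40]);
translate([40, 0, 1040]) cube([200, 40, 40]);
translate([40, 0, 1560]) cube([200, 40, 40]);
translate([240, 0, 0]) cube([40, 40, 2120]);


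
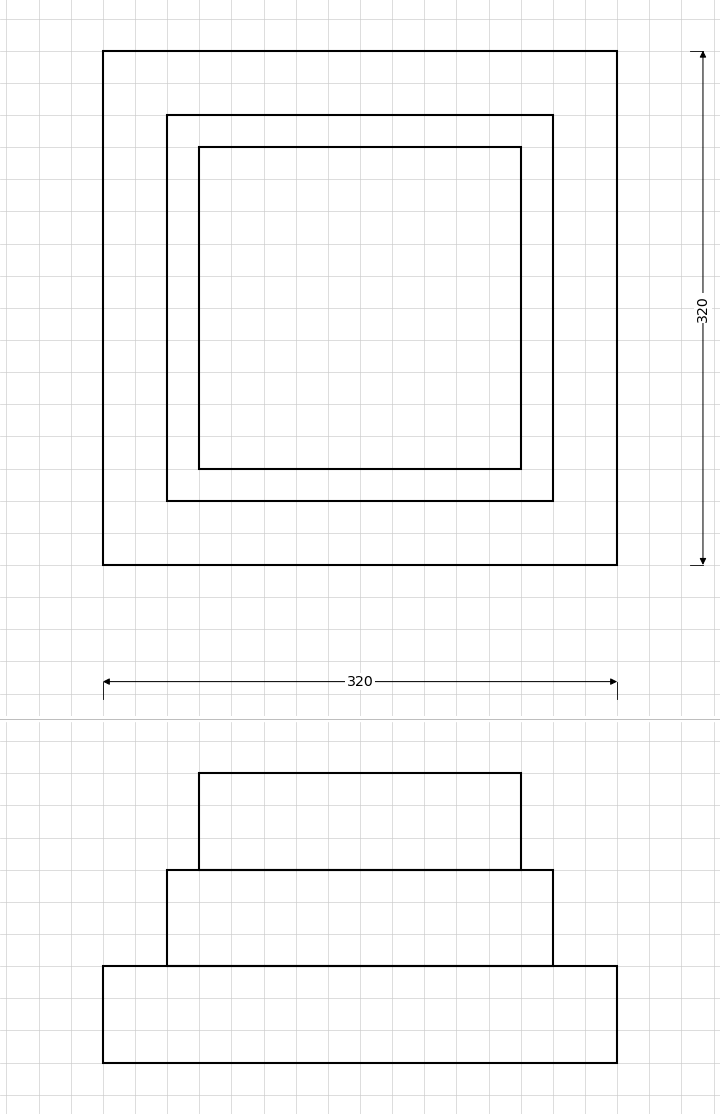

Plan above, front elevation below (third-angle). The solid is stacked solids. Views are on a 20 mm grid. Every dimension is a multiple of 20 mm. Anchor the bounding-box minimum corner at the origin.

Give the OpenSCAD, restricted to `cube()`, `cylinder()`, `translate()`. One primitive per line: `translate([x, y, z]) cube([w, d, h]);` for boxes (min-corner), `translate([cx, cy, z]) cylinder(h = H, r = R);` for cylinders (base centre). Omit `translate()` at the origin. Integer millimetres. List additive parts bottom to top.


cube([320, 320, 60]);
translate([40, 40, 60]) cube([240, 240, 60]);
translate([60, 60, 120]) cube([200, 200, 60]);
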